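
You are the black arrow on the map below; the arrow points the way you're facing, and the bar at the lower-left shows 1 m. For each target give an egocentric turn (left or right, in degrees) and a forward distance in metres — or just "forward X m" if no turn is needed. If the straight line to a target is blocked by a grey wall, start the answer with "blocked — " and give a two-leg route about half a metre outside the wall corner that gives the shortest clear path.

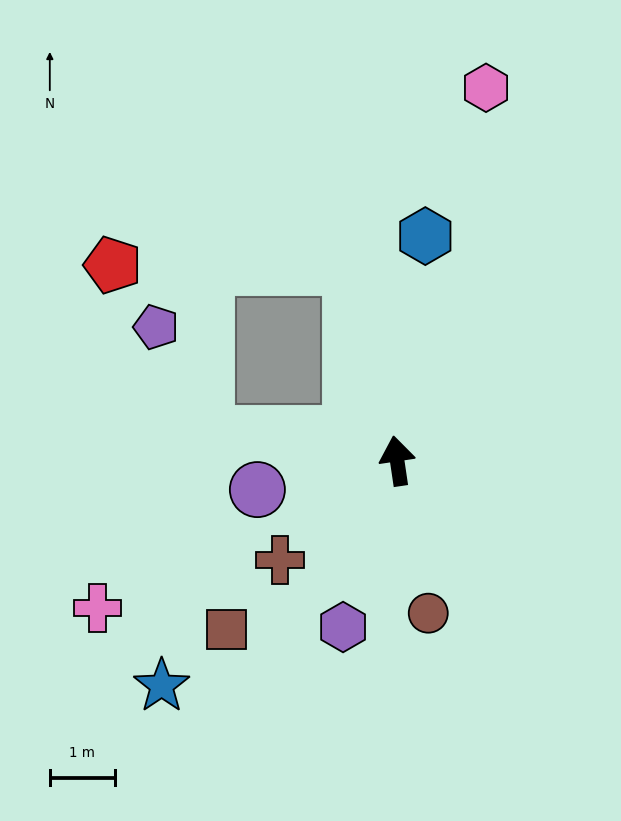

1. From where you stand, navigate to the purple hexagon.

turn left 154°, forward 2.7 m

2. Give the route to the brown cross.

turn left 122°, forward 2.4 m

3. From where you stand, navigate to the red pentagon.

blocked — turn left 5°, forward 3.1 m, then turn left 76°, forward 3.7 m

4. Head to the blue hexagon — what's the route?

turn right 16°, forward 3.5 m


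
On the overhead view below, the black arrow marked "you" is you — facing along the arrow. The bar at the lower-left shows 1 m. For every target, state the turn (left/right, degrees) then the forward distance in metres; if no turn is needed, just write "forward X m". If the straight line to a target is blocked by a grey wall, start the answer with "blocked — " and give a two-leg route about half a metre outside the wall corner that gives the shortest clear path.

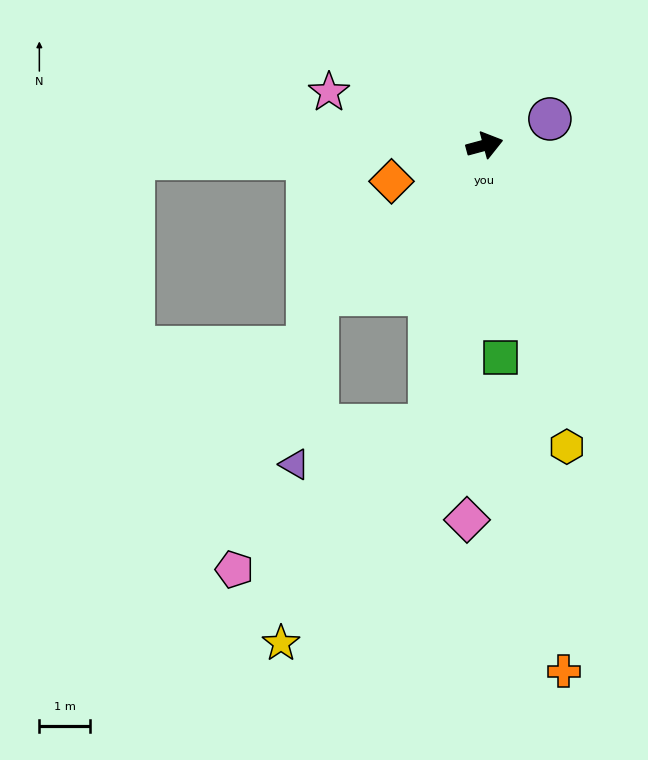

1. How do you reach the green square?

turn right 101°, forward 4.2 m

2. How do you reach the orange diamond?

turn right 174°, forward 2.0 m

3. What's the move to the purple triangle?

blocked — turn right 153°, forward 4.4 m, then turn left 40°, forward 3.4 m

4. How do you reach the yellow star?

blocked — turn right 116°, forward 5.7 m, then turn right 23°, forward 5.2 m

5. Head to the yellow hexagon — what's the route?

turn right 90°, forward 6.2 m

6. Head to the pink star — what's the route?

turn left 146°, forward 3.3 m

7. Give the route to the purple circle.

turn left 7°, forward 1.4 m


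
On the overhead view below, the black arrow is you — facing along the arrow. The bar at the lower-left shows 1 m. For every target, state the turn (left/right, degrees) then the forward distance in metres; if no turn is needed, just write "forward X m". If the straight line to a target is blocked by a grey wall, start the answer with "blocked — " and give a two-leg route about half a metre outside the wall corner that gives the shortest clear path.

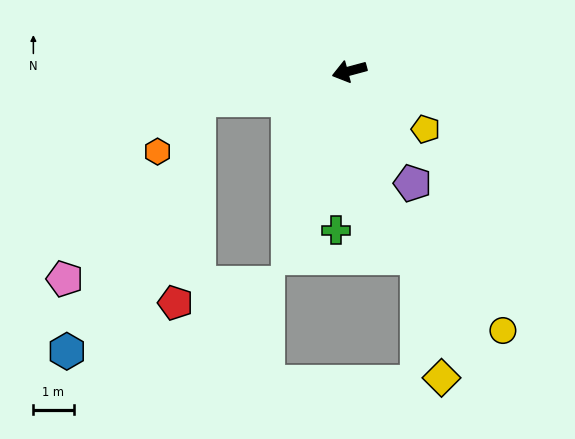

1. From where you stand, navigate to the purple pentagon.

turn left 104°, forward 3.2 m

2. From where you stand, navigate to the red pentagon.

blocked — turn right 4°, forward 3.8 m, then turn left 72°, forward 5.1 m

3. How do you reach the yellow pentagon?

turn left 128°, forward 2.4 m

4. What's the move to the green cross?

turn left 70°, forward 4.0 m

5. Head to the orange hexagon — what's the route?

blocked — turn right 4°, forward 3.8 m, then turn left 40°, forward 1.6 m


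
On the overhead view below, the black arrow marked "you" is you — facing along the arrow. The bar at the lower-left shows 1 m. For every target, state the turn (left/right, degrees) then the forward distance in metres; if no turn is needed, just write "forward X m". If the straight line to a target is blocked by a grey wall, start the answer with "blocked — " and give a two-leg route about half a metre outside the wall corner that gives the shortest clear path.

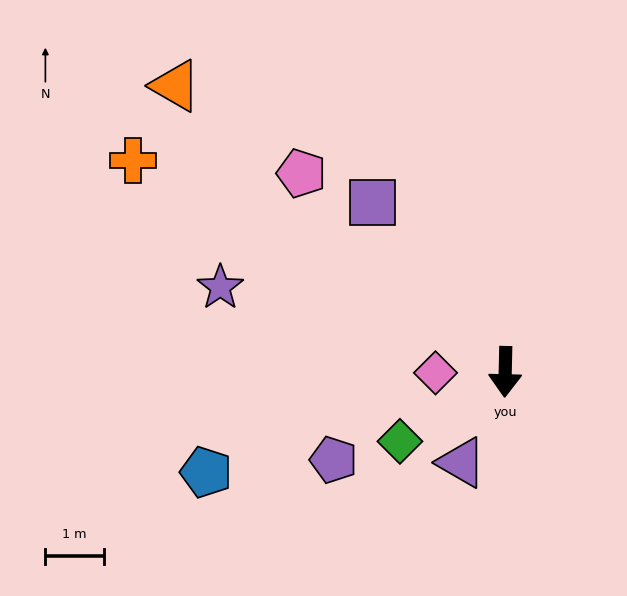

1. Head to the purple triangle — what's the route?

turn right 24°, forward 1.7 m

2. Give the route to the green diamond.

turn right 55°, forward 2.2 m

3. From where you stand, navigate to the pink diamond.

turn right 88°, forward 1.2 m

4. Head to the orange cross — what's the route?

turn right 118°, forward 7.3 m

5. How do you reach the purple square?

turn right 141°, forward 3.7 m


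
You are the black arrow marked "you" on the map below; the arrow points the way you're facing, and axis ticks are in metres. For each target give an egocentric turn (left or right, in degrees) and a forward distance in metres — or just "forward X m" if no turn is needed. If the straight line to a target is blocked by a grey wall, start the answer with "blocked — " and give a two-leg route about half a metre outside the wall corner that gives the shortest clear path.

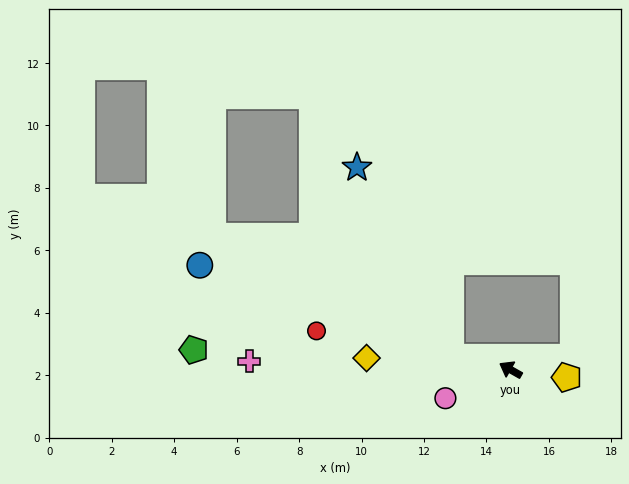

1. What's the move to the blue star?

blocked — turn left 18°, forward 2.0 m, then turn right 52°, forward 6.8 m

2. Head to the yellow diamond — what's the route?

turn left 25°, forward 4.6 m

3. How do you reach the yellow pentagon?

turn right 158°, forward 1.8 m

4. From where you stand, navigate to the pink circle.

turn left 53°, forward 2.3 m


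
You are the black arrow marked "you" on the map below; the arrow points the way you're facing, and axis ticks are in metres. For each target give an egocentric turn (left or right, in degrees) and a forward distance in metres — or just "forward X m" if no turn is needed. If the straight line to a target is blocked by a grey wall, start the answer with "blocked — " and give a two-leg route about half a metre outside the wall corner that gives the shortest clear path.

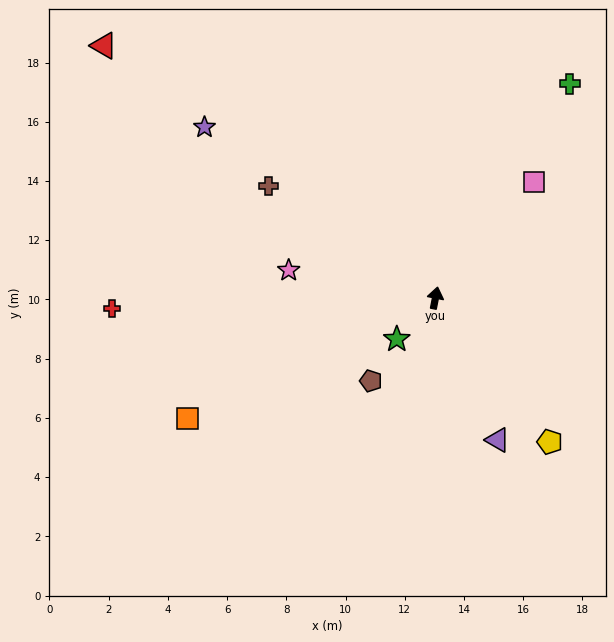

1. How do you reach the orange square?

turn left 127°, forward 9.3 m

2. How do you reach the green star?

turn left 148°, forward 1.9 m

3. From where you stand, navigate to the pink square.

turn right 29°, forward 5.1 m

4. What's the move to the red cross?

turn left 103°, forward 10.9 m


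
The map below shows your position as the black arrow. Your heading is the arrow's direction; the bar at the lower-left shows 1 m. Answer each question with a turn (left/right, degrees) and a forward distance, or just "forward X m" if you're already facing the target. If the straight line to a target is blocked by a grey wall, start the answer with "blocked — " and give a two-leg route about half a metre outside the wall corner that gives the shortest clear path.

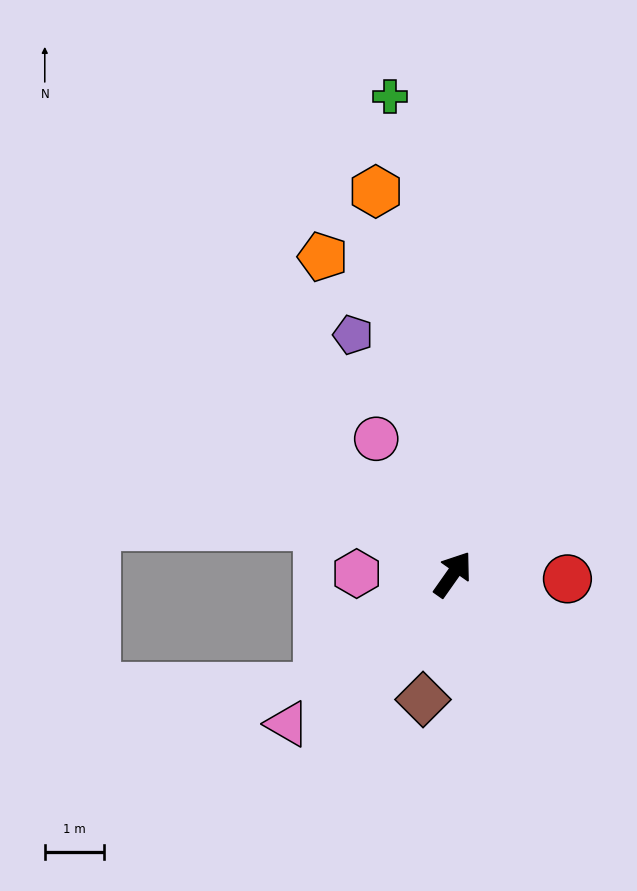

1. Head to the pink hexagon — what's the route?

turn left 125°, forward 1.6 m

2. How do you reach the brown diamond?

turn right 158°, forward 2.2 m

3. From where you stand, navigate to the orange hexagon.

turn left 47°, forward 6.6 m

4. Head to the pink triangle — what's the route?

turn left 167°, forward 3.8 m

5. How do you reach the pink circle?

turn left 65°, forward 2.6 m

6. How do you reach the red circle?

turn right 57°, forward 1.9 m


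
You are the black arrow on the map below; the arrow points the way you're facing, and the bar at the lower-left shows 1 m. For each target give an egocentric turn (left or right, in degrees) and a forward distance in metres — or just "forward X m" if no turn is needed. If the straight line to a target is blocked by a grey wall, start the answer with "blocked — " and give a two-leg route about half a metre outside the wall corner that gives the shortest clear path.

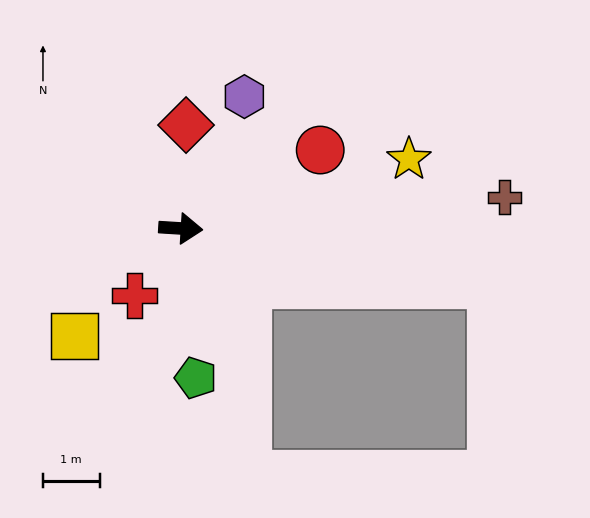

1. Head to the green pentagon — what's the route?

turn right 81°, forward 2.7 m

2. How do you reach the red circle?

turn left 33°, forward 2.8 m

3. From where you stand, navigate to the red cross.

turn right 121°, forward 1.4 m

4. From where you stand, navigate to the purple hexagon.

turn left 68°, forward 2.6 m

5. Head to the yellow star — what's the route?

turn left 20°, forward 4.2 m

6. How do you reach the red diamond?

turn left 91°, forward 1.8 m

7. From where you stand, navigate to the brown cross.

turn left 9°, forward 5.7 m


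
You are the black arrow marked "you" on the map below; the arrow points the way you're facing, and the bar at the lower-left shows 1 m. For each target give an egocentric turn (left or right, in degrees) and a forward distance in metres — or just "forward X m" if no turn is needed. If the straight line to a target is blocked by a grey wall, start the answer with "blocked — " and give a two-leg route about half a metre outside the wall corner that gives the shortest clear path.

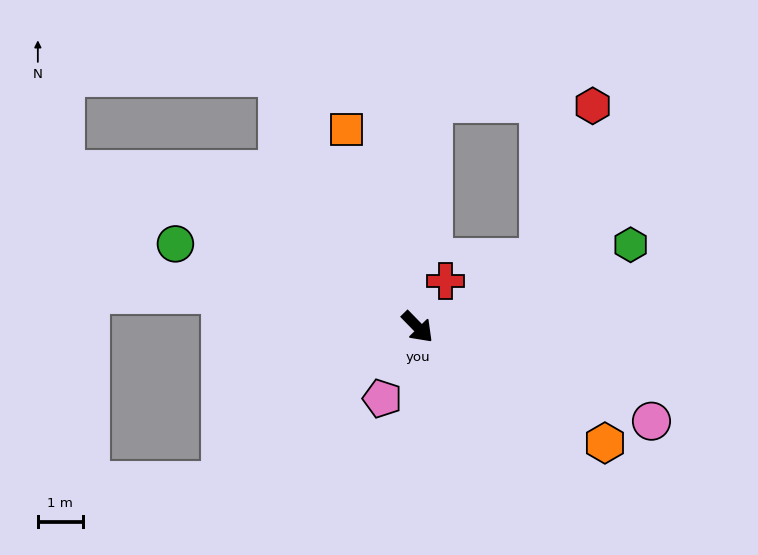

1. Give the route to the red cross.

turn left 105°, forward 1.2 m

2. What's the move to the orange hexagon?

turn left 14°, forward 4.9 m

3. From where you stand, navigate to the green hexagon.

turn left 67°, forward 5.1 m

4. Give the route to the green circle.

turn right 153°, forward 5.7 m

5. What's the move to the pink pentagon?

turn right 71°, forward 1.8 m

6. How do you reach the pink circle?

turn left 24°, forward 5.6 m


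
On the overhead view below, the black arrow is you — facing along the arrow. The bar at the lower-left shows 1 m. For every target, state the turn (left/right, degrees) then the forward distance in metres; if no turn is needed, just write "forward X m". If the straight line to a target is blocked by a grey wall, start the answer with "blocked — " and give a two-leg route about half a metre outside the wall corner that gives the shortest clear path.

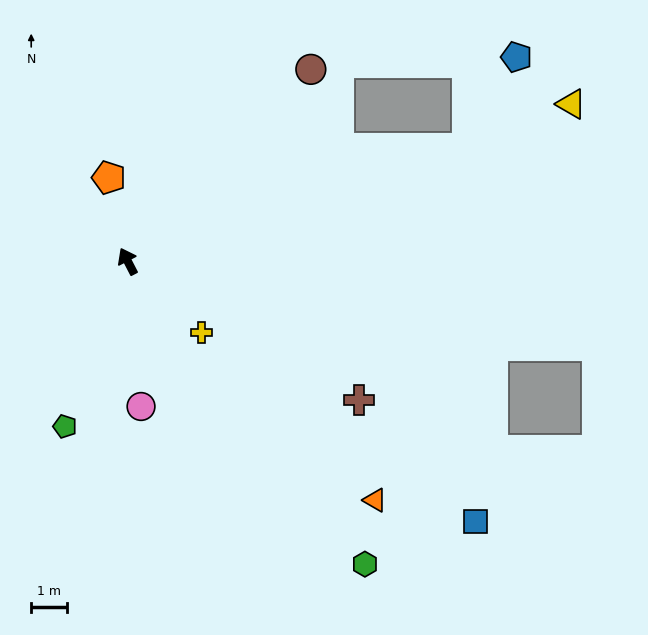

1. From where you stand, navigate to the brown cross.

turn right 148°, forward 7.6 m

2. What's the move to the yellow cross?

turn right 161°, forward 2.9 m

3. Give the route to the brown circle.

turn right 71°, forward 7.5 m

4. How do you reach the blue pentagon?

blocked — turn right 99°, forward 10.1 m, then turn left 43°, forward 2.9 m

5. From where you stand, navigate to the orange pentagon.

turn right 15°, forward 2.4 m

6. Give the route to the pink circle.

turn left 158°, forward 4.1 m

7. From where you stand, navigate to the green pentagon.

turn left 132°, forward 5.0 m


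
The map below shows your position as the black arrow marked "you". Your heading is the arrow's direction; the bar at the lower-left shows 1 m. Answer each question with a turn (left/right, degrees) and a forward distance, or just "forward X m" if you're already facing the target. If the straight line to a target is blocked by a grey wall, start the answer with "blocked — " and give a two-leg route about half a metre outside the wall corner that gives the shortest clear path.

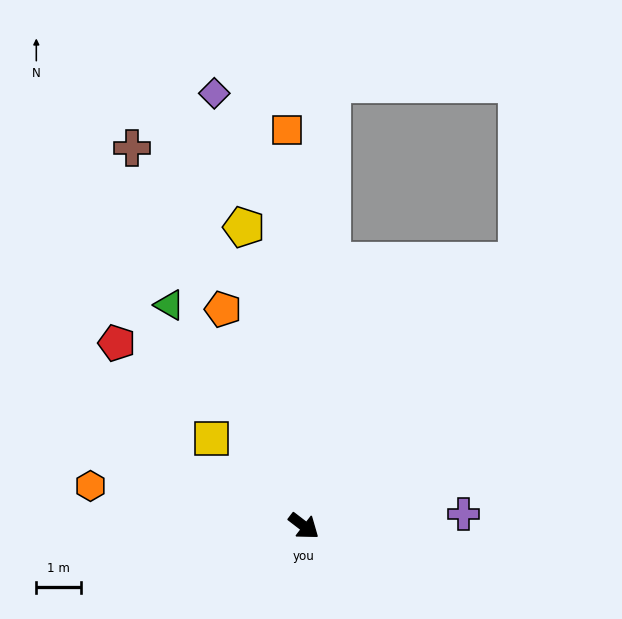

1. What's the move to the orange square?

turn left 130°, forward 8.9 m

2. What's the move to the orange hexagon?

turn right 153°, forward 4.9 m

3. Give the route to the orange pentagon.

turn left 148°, forward 5.2 m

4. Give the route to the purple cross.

turn left 42°, forward 3.6 m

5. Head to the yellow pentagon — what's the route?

turn left 139°, forward 6.8 m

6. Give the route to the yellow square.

turn left 174°, forward 2.8 m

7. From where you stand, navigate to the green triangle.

turn left 159°, forward 5.8 m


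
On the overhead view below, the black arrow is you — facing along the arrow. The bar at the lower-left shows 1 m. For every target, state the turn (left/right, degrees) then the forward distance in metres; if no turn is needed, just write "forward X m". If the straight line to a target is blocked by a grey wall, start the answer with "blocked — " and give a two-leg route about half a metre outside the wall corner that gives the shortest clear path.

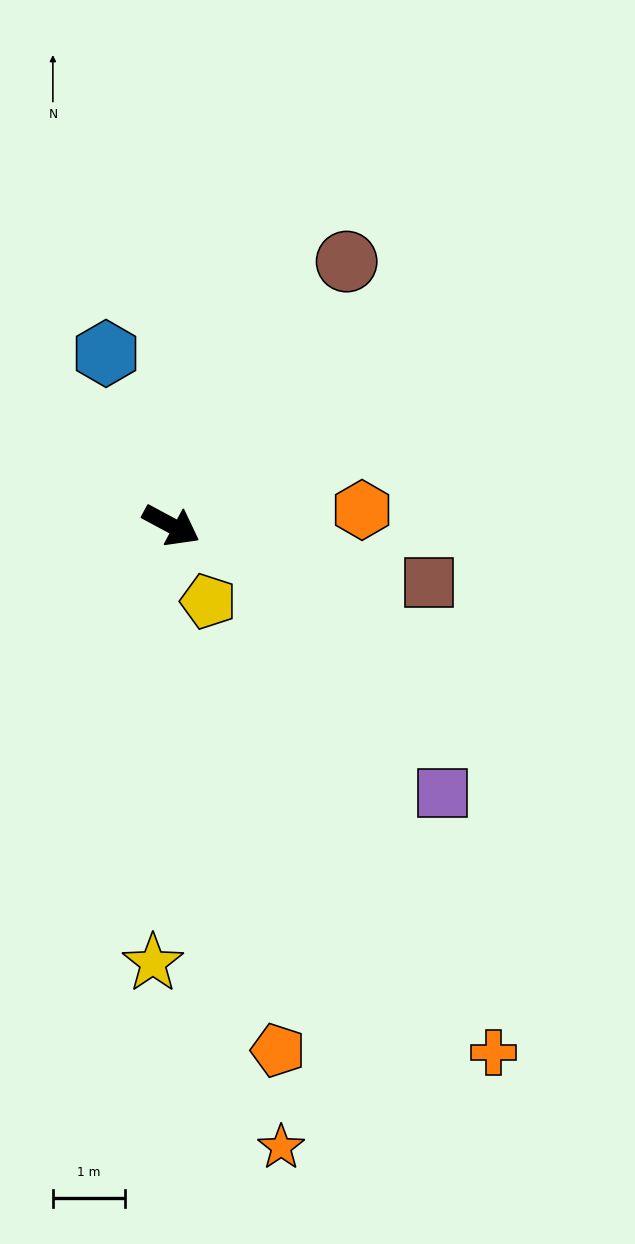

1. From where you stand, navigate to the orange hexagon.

turn left 33°, forward 2.7 m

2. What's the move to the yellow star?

turn right 64°, forward 6.1 m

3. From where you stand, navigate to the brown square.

turn left 16°, forward 3.7 m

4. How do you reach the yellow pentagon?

turn right 36°, forward 1.2 m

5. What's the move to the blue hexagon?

turn left 139°, forward 2.6 m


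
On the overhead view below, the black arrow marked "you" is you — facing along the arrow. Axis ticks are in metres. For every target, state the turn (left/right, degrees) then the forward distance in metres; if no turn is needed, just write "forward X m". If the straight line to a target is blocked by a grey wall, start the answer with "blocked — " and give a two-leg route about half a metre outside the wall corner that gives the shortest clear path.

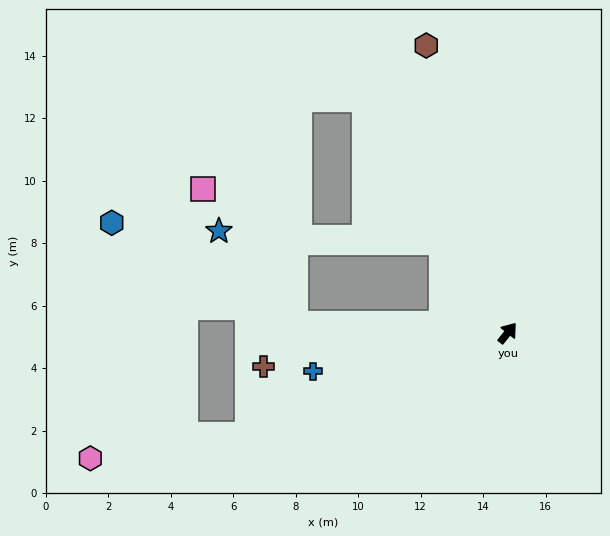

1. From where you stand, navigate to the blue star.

blocked — turn left 126°, forward 6.8 m, then turn right 48°, forward 3.9 m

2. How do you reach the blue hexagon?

blocked — turn left 126°, forward 6.8 m, then turn right 26°, forward 6.7 m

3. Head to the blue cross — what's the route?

turn left 140°, forward 6.4 m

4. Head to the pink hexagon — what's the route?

blocked — turn left 150°, forward 8.9 m, then turn right 13°, forward 5.1 m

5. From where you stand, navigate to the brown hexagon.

turn left 55°, forward 9.6 m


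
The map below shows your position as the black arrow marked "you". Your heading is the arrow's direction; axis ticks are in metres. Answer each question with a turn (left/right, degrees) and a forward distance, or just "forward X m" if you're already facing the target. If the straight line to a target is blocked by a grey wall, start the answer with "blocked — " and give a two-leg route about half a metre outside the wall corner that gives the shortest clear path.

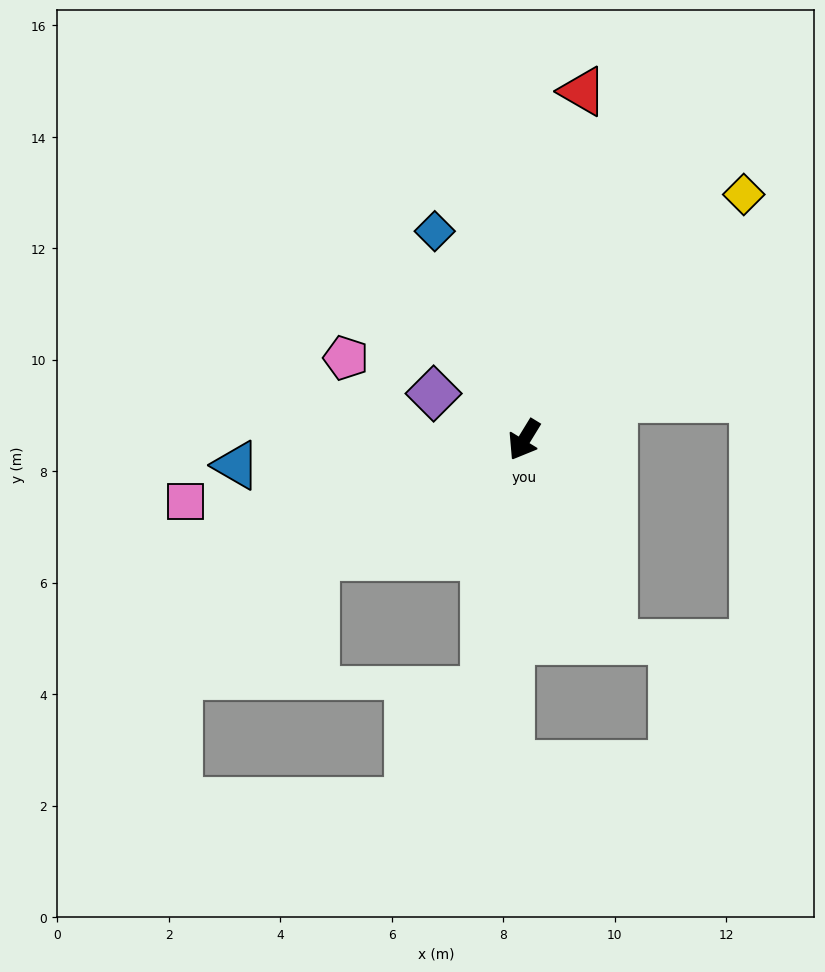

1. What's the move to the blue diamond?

turn right 125°, forward 4.1 m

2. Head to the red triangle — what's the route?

turn right 158°, forward 6.3 m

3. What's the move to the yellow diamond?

turn left 170°, forward 5.9 m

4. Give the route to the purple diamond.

turn right 86°, forward 1.8 m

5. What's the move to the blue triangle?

turn right 53°, forward 5.2 m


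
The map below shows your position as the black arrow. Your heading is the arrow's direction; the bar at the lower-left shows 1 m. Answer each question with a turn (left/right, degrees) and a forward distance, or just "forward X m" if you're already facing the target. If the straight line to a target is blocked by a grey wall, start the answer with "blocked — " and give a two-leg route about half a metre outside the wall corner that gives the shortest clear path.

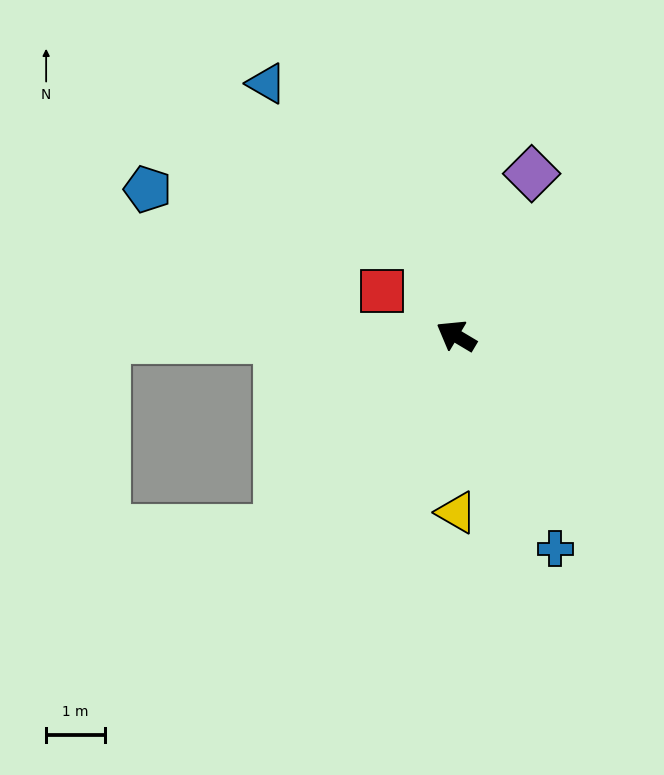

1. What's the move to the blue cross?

turn left 146°, forward 4.0 m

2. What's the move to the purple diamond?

turn right 84°, forward 3.0 m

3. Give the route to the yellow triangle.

turn left 121°, forward 3.0 m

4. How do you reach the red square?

forward 1.5 m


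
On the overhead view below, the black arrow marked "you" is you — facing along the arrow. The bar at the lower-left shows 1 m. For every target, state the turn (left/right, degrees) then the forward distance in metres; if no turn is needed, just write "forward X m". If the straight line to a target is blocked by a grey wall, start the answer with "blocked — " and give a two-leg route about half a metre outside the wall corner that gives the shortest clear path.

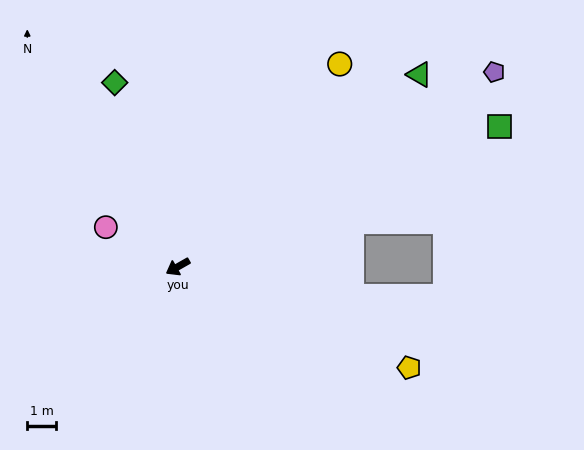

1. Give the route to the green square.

turn left 174°, forward 12.1 m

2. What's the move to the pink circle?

turn right 58°, forward 2.8 m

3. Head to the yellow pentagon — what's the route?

turn left 127°, forward 8.7 m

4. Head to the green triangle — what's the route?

turn right 171°, forward 10.6 m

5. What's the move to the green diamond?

turn right 101°, forward 6.7 m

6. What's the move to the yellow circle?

turn right 158°, forward 8.9 m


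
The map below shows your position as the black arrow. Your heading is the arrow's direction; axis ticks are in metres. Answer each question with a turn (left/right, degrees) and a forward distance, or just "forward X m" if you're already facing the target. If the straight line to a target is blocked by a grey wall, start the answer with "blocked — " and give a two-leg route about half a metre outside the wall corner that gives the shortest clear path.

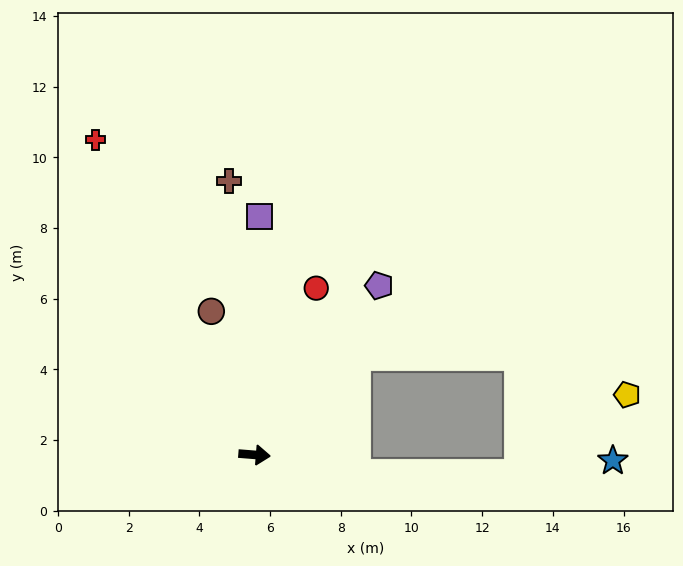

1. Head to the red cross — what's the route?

turn left 121°, forward 10.0 m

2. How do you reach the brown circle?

turn left 111°, forward 4.2 m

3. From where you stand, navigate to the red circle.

turn left 74°, forward 5.0 m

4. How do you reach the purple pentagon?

turn left 58°, forward 5.9 m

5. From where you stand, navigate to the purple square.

turn left 93°, forward 6.7 m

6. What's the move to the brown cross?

turn left 100°, forward 7.8 m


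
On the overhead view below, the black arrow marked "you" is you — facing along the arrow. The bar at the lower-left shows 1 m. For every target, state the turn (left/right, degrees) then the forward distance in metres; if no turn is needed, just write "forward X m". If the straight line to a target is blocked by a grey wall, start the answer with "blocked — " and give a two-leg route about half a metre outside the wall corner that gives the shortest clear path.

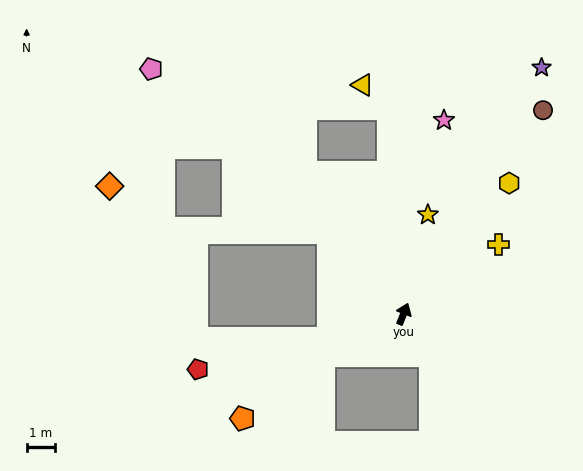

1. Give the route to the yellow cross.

turn right 32°, forward 4.1 m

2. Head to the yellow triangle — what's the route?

blocked — turn left 26°, forward 7.3 m, then turn left 44°, forward 1.2 m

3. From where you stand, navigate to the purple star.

turn right 8°, forward 10.0 m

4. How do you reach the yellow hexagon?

turn right 17°, forward 5.9 m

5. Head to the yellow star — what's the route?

turn left 8°, forward 3.6 m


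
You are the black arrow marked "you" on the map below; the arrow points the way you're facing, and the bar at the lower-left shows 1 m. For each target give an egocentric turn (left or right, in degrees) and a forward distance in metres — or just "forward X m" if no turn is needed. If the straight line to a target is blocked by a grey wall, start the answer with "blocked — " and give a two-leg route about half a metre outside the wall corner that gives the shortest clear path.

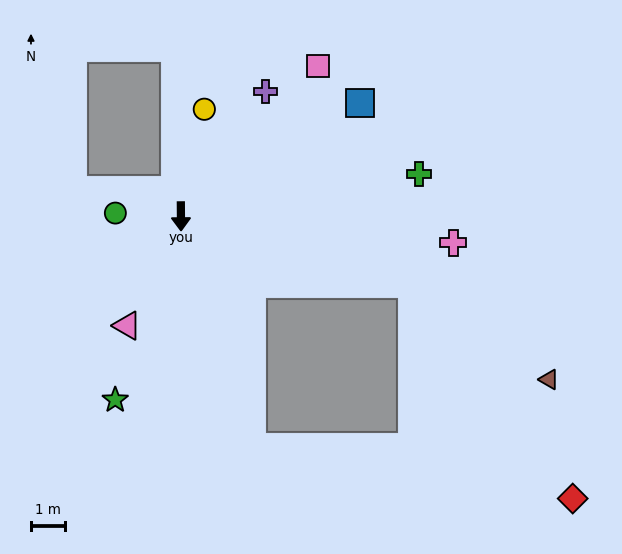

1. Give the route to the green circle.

turn right 93°, forward 2.0 m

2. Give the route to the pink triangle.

turn right 27°, forward 3.6 m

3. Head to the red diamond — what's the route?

blocked — turn left 73°, forward 7.2 m, then turn right 37°, forward 8.0 m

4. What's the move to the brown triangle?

blocked — turn left 73°, forward 7.2 m, then turn right 18°, forward 5.0 m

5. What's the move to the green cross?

turn left 100°, forward 7.2 m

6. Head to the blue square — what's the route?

turn left 122°, forward 6.3 m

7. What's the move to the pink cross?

turn left 84°, forward 8.1 m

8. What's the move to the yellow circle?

turn left 167°, forward 3.3 m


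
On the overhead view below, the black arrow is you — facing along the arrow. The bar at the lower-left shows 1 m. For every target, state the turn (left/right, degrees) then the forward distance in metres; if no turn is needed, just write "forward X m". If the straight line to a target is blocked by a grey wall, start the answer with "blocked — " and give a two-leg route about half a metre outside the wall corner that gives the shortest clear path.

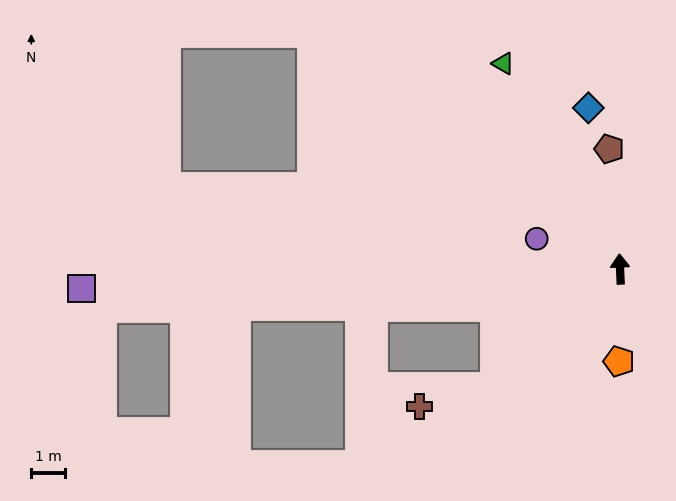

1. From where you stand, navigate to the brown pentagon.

turn left 3°, forward 3.6 m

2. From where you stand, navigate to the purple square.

turn left 90°, forward 16.0 m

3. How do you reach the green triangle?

turn left 27°, forward 7.0 m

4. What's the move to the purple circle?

turn left 68°, forward 2.6 m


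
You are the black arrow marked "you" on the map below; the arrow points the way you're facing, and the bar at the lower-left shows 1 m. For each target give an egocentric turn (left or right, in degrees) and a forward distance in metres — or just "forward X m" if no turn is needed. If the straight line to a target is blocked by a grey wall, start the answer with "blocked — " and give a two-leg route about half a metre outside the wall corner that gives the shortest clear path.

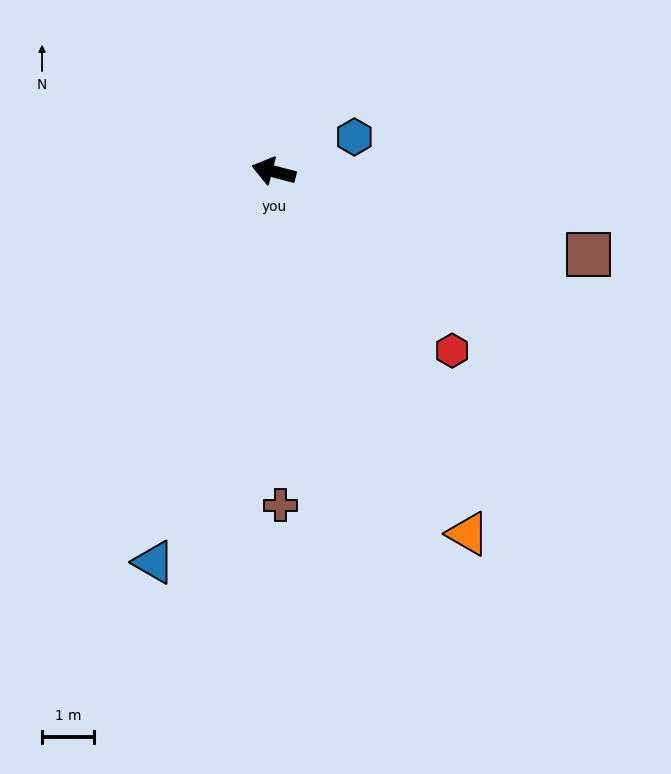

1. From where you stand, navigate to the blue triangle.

turn left 87°, forward 7.9 m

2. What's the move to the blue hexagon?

turn right 142°, forward 1.7 m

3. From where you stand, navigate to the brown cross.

turn left 106°, forward 6.4 m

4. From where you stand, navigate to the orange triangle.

turn left 133°, forward 7.9 m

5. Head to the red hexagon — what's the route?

turn left 149°, forward 4.9 m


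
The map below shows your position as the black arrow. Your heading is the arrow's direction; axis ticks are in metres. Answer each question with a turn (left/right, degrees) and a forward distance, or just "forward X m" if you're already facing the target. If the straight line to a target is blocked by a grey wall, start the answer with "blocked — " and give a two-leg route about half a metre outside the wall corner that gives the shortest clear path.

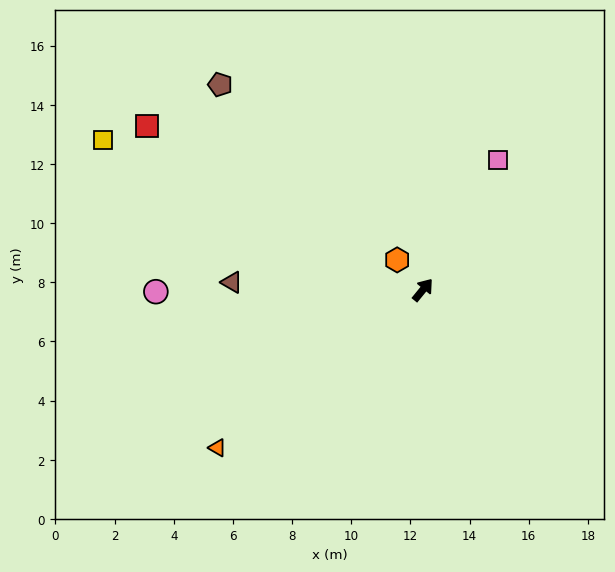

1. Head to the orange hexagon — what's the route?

turn left 80°, forward 1.3 m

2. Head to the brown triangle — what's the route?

turn left 127°, forward 6.5 m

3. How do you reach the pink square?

turn left 9°, forward 5.1 m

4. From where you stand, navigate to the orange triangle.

turn left 167°, forward 8.8 m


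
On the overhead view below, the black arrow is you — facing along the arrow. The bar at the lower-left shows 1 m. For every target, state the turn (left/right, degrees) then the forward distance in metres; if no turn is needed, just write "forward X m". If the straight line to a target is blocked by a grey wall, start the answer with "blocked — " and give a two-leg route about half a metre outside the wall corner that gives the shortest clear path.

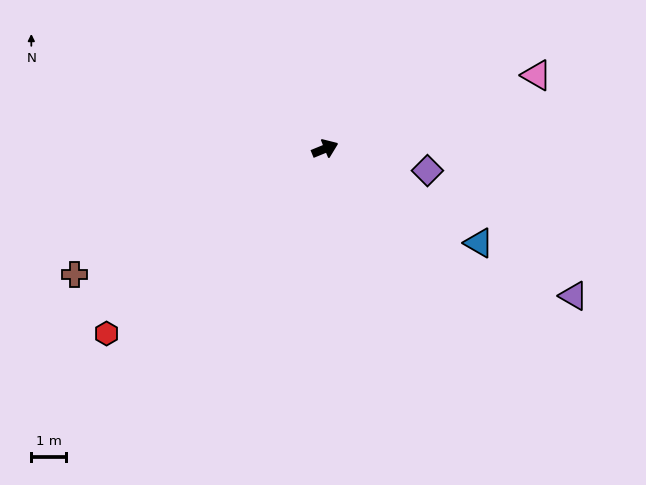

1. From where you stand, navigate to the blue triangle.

turn right 54°, forward 5.3 m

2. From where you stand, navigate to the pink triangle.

turn right 3°, forward 6.5 m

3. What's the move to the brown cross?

turn right 176°, forward 8.2 m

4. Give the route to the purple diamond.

turn right 34°, forward 3.1 m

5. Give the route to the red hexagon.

turn right 162°, forward 8.3 m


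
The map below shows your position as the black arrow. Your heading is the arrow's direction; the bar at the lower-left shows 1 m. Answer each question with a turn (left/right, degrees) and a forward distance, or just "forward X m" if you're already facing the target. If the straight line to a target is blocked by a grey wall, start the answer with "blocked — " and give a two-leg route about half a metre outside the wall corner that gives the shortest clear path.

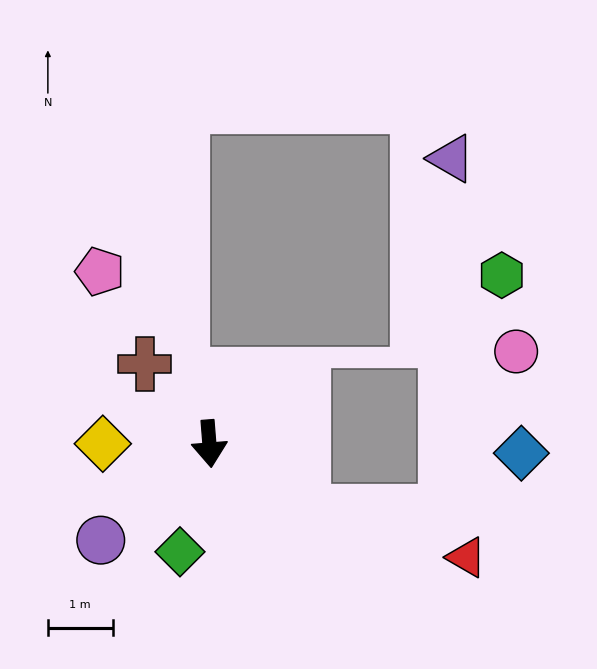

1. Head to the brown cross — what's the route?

turn right 146°, forward 1.6 m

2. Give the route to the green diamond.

turn right 20°, forward 1.7 m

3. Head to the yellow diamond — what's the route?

turn right 95°, forward 1.6 m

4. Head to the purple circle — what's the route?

turn right 53°, forward 2.2 m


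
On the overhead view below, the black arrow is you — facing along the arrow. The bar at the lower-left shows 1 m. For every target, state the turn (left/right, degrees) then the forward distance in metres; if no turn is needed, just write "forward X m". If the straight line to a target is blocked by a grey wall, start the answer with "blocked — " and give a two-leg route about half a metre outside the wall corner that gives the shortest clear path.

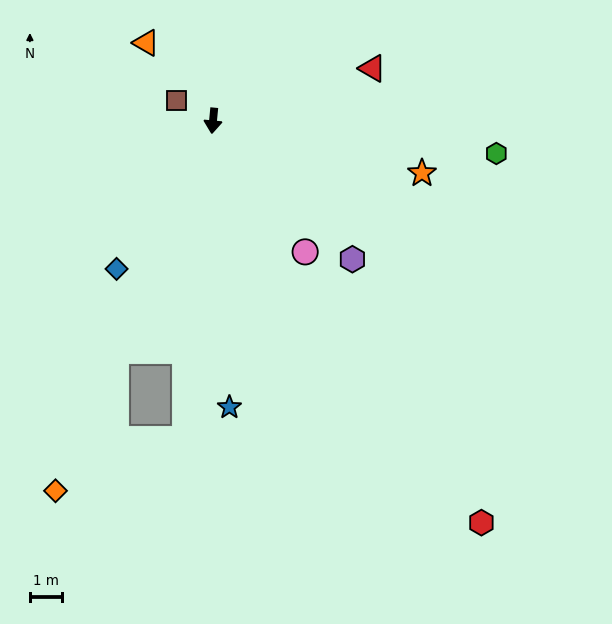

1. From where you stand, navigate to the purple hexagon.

turn left 51°, forward 6.2 m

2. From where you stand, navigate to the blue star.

turn left 9°, forward 9.0 m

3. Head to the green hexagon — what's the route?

turn left 89°, forward 9.0 m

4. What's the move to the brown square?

turn right 114°, forward 1.3 m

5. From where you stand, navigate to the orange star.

turn left 81°, forward 6.8 m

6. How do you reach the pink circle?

turn left 41°, forward 5.0 m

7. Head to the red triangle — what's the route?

turn left 114°, forward 5.3 m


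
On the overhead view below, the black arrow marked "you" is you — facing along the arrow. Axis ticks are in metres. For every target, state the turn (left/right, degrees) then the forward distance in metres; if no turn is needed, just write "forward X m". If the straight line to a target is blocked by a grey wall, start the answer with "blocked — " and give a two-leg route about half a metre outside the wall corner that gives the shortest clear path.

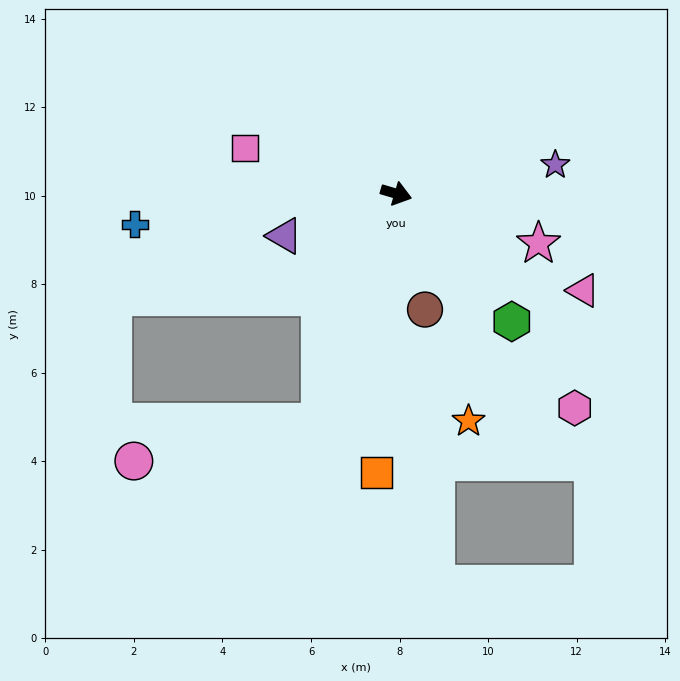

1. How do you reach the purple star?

turn left 27°, forward 3.7 m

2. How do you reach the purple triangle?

turn right 143°, forward 2.7 m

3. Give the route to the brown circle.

turn right 60°, forward 2.7 m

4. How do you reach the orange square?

turn right 78°, forward 6.3 m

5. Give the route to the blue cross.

turn right 157°, forward 5.9 m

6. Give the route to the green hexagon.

turn right 31°, forward 3.9 m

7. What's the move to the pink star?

turn right 3°, forward 3.4 m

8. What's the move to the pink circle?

blocked — turn right 92°, forward 5.4 m, then turn right 60°, forward 4.3 m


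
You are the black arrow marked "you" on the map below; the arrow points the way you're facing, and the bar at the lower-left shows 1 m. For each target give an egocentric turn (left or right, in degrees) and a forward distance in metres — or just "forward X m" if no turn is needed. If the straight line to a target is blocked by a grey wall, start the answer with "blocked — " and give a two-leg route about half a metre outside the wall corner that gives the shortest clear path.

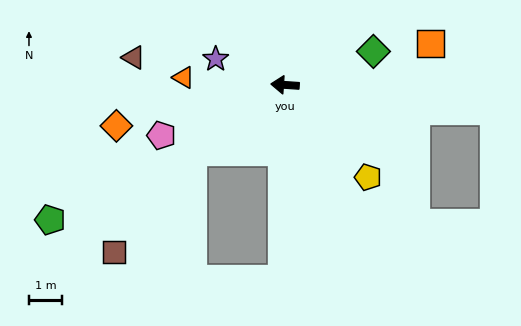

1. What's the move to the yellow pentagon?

turn left 136°, forward 3.7 m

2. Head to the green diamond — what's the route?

turn right 155°, forward 2.8 m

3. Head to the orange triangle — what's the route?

forward 3.1 m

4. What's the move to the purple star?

turn right 17°, forward 2.2 m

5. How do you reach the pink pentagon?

turn left 26°, forward 4.0 m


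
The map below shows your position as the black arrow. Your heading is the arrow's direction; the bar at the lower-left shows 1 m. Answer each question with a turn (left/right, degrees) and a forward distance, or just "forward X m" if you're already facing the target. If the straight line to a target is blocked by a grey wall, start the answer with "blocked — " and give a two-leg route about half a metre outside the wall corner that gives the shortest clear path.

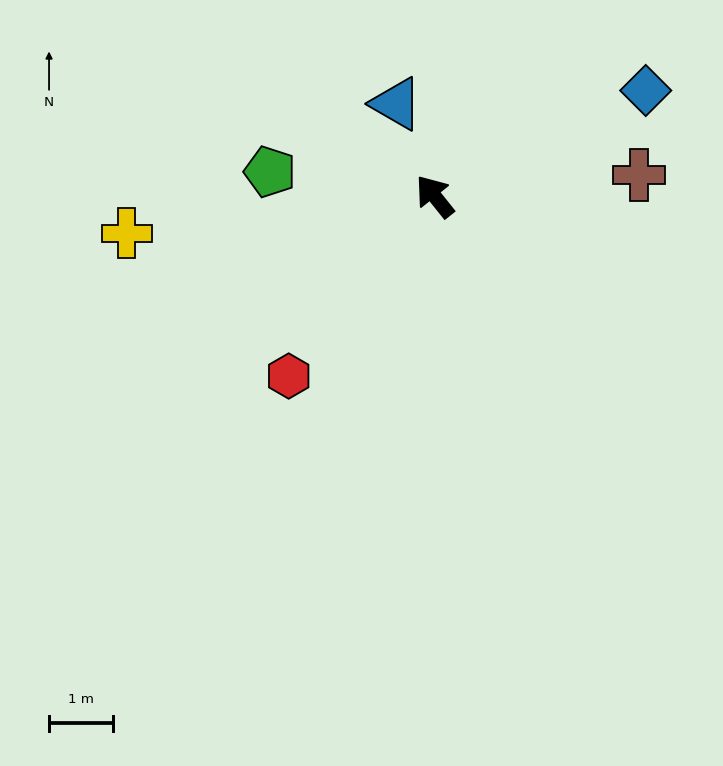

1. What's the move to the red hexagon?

turn left 102°, forward 3.6 m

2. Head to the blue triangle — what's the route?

turn right 16°, forward 1.6 m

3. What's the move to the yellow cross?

turn left 58°, forward 4.9 m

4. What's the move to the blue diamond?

turn right 102°, forward 3.7 m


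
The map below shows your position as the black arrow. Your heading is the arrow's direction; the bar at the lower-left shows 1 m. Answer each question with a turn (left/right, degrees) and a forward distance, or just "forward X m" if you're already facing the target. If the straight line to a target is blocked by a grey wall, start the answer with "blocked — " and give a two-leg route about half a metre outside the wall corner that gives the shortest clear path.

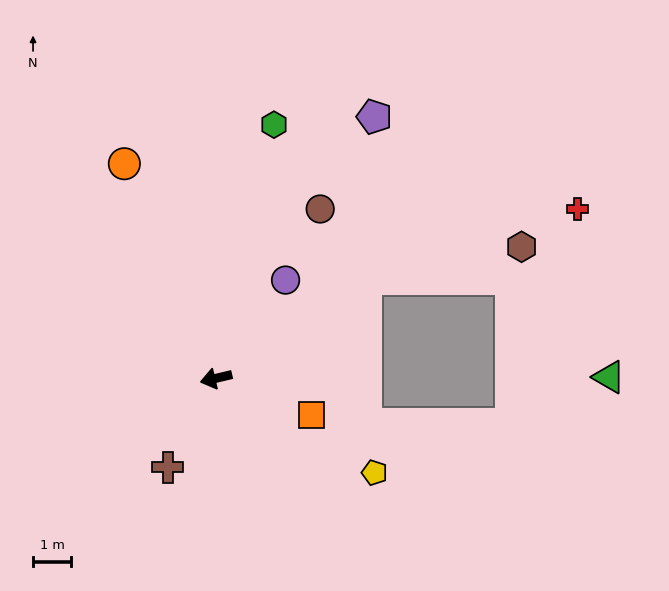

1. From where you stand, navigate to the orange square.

turn left 146°, forward 2.7 m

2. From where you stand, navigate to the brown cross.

turn left 48°, forward 2.7 m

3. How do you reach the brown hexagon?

blocked — turn right 160°, forward 4.7 m, then turn right 22°, forward 4.2 m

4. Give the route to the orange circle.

turn right 80°, forward 6.1 m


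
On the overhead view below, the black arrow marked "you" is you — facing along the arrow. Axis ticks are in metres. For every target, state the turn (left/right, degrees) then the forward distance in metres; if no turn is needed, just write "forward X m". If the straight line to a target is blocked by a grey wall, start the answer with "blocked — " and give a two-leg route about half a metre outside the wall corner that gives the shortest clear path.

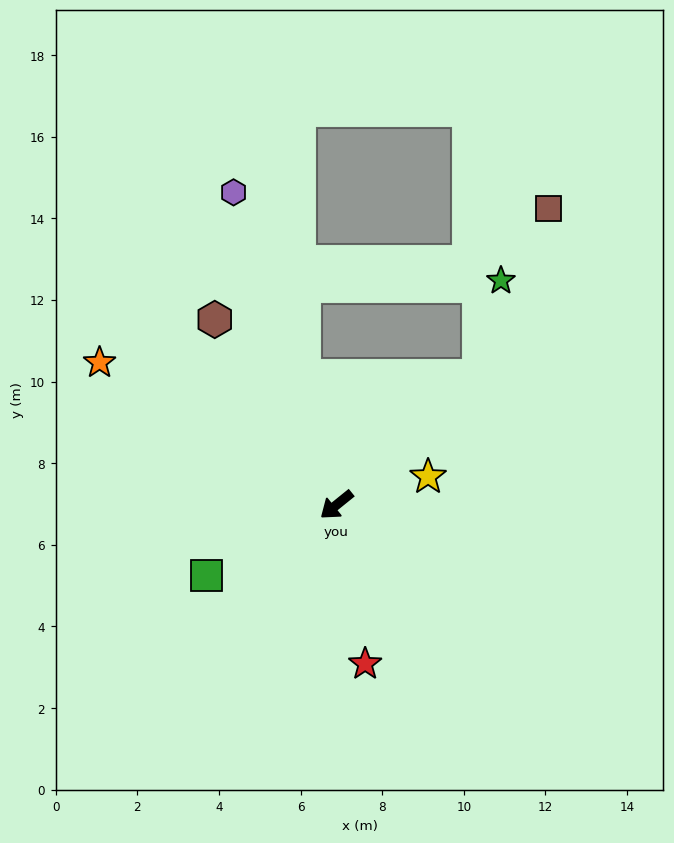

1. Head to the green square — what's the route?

turn right 11°, forward 3.6 m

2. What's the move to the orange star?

turn right 70°, forward 6.8 m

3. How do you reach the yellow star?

turn left 158°, forward 2.3 m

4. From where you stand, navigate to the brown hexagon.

turn right 96°, forward 5.4 m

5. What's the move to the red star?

turn left 61°, forward 4.0 m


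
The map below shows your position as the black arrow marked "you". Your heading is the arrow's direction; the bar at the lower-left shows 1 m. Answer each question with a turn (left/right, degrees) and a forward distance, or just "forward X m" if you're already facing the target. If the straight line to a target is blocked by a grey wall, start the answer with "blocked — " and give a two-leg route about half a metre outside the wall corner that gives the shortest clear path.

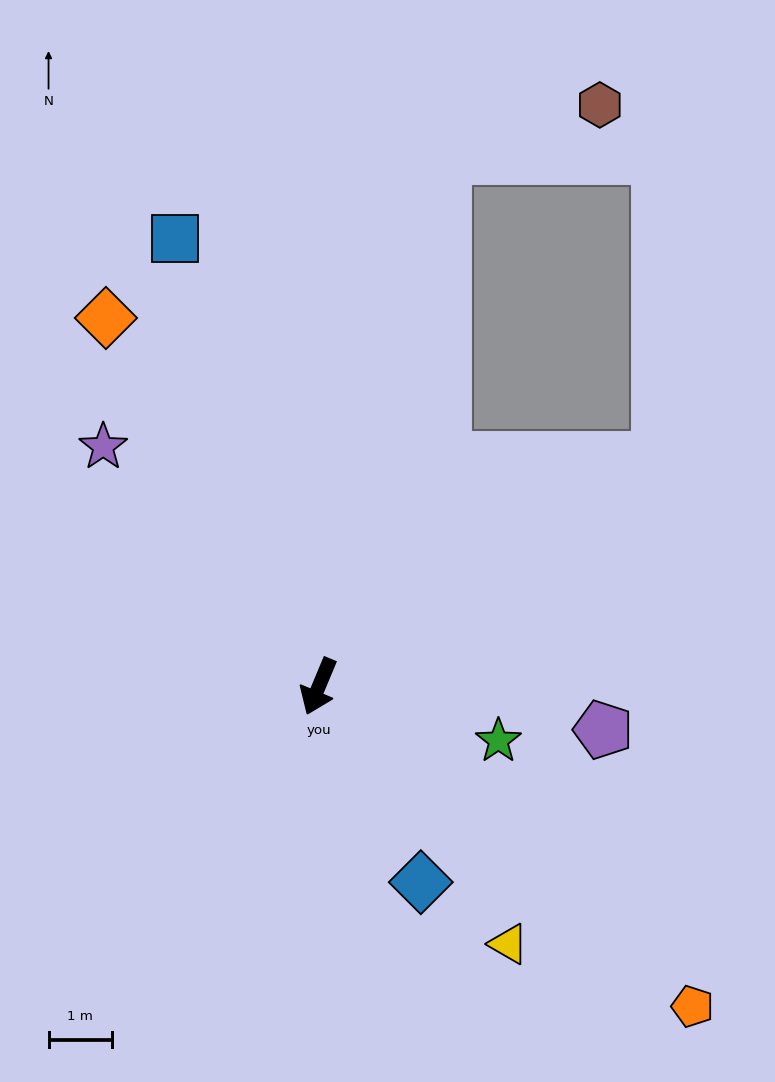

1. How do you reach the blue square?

turn right 140°, forward 7.5 m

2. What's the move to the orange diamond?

turn right 127°, forward 6.8 m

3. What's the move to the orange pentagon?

turn left 72°, forward 7.8 m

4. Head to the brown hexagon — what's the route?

blocked — turn right 171°, forward 8.6 m, then turn right 57°, forward 2.6 m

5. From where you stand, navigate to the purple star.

turn right 115°, forward 5.1 m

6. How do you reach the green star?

turn left 96°, forward 3.0 m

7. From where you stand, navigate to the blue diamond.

turn left 50°, forward 3.5 m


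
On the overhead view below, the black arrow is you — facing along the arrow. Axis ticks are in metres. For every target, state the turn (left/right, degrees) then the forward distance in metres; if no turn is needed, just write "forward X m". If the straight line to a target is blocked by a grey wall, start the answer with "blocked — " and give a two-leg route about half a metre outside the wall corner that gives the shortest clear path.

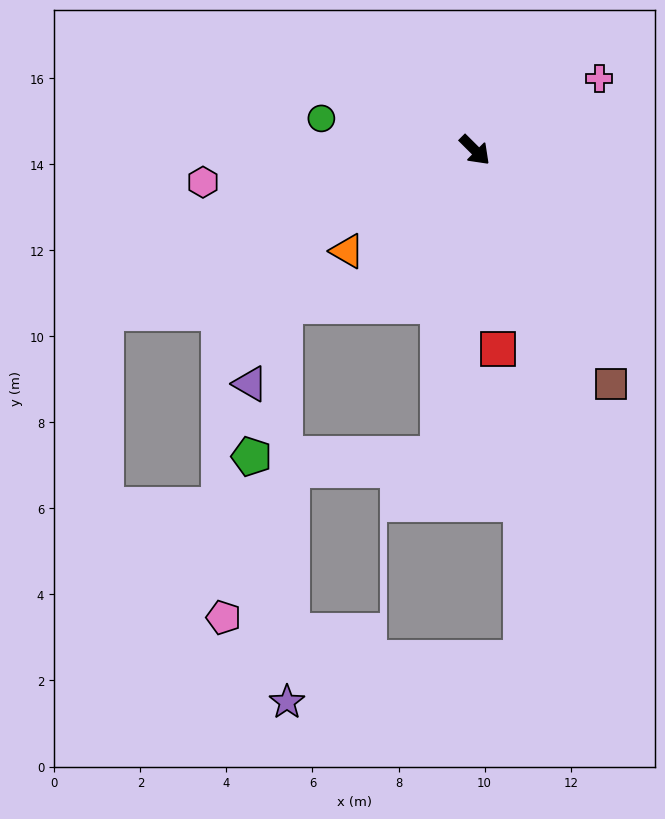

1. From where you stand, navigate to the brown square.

turn right 15°, forward 6.3 m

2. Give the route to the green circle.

turn right 147°, forward 3.6 m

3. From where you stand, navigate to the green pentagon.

blocked — turn right 52°, forward 7.1 m, then turn right 82°, forward 4.3 m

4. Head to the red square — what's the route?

turn right 38°, forward 4.7 m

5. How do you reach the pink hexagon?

turn right 128°, forward 6.4 m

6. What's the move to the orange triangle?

turn right 97°, forward 3.8 m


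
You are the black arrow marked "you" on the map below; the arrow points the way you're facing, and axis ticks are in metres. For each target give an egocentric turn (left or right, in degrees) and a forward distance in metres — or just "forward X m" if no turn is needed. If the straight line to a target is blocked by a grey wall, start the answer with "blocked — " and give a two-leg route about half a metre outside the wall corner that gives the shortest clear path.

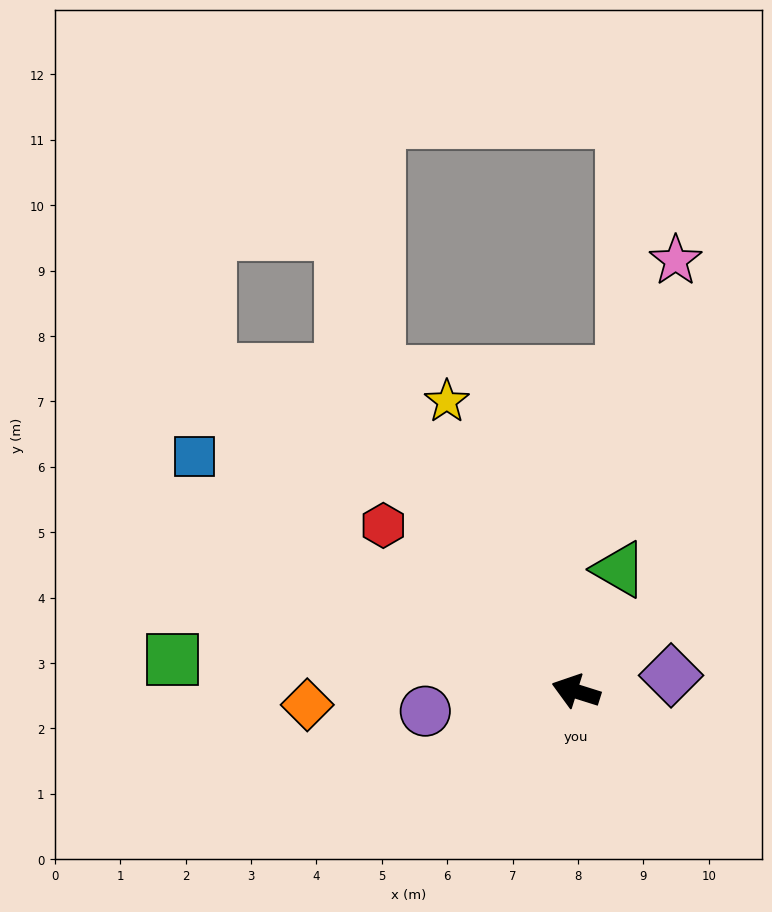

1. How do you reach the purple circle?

turn left 25°, forward 2.3 m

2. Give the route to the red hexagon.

turn right 23°, forward 3.9 m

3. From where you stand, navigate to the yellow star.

turn right 48°, forward 4.9 m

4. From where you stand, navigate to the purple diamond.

turn right 153°, forward 1.5 m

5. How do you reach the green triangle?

turn right 92°, forward 2.0 m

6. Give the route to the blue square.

turn right 14°, forward 6.9 m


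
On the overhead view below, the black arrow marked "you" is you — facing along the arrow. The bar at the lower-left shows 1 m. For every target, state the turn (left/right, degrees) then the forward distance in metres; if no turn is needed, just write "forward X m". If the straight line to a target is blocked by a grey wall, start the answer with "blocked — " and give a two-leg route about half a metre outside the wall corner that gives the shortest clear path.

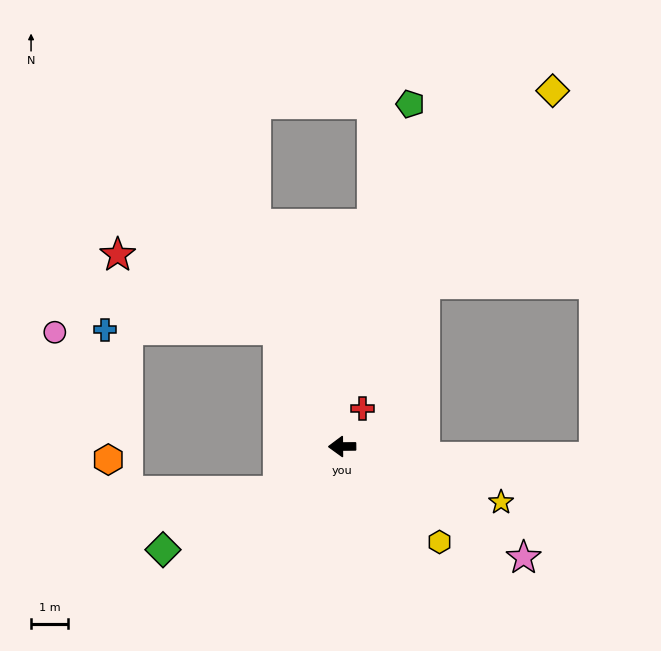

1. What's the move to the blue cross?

blocked — turn right 62°, forward 3.6 m, then turn left 61°, forward 4.7 m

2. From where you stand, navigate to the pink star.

turn left 148°, forward 5.8 m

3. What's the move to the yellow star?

turn left 160°, forward 4.6 m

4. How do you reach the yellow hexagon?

turn left 135°, forward 3.7 m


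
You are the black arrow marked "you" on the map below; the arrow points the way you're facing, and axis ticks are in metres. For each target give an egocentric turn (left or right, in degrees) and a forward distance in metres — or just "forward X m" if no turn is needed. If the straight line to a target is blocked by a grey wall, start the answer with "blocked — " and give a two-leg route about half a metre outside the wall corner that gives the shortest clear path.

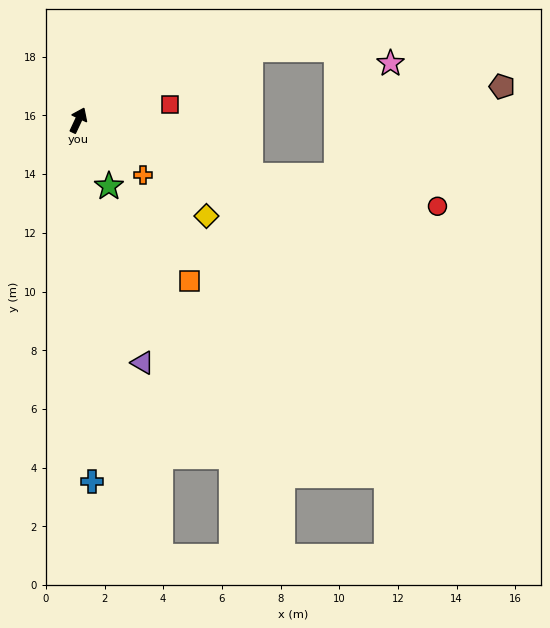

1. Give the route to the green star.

turn right 130°, forward 2.5 m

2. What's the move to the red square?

turn right 55°, forward 3.2 m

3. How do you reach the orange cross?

turn right 105°, forward 2.9 m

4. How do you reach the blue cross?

turn right 153°, forward 12.3 m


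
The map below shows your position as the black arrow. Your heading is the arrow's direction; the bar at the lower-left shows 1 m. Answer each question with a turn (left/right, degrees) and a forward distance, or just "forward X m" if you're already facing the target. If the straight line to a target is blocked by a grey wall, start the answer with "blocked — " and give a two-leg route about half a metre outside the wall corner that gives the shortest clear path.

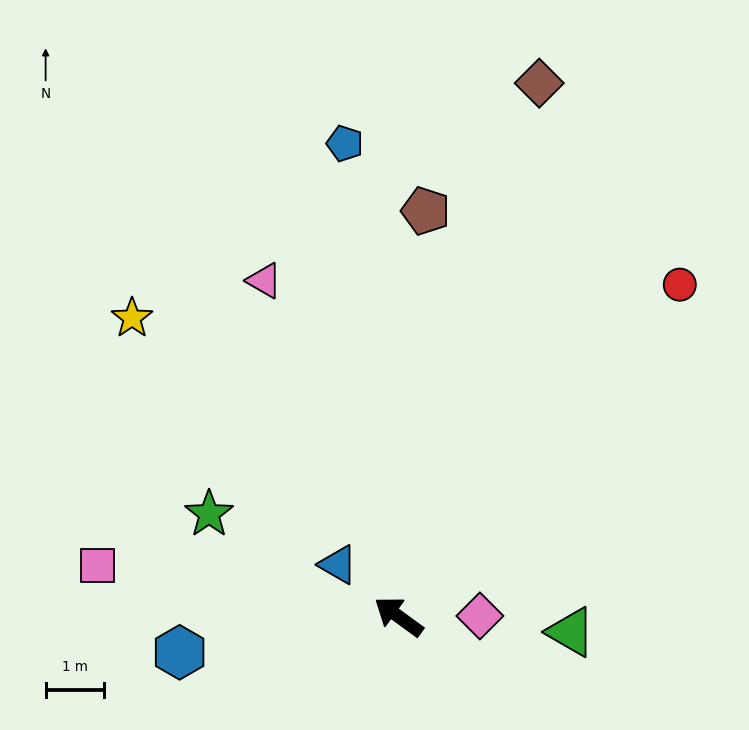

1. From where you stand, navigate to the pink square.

turn left 26°, forward 5.3 m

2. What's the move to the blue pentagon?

turn right 47°, forward 8.2 m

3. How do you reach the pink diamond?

turn right 144°, forward 1.4 m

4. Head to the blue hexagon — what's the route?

turn left 45°, forward 3.8 m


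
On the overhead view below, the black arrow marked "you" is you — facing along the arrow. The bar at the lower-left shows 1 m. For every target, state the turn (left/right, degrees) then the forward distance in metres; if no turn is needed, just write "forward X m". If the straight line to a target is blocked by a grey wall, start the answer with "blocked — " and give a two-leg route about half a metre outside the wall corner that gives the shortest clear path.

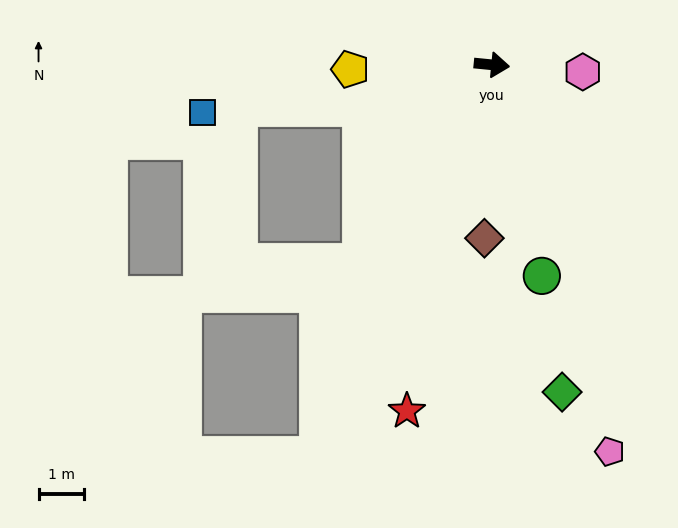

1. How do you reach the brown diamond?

turn right 87°, forward 3.8 m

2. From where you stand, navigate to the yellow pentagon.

turn right 173°, forward 3.1 m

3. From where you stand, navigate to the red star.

turn right 98°, forward 7.8 m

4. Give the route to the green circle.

turn right 71°, forward 4.8 m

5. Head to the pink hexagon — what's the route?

forward 2.0 m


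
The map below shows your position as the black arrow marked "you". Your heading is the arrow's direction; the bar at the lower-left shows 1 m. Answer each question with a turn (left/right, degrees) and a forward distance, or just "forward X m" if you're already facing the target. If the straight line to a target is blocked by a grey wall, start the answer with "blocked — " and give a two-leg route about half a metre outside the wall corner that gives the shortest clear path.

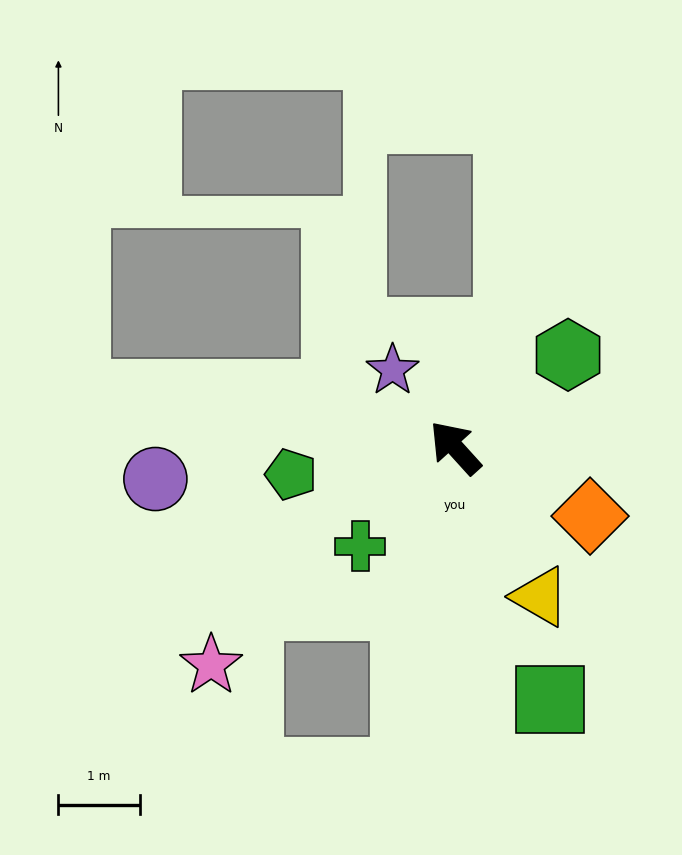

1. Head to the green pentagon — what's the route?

turn left 57°, forward 2.0 m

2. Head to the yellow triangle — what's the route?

turn left 168°, forward 2.1 m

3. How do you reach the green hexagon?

turn right 93°, forward 1.8 m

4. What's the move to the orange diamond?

turn right 159°, forward 1.9 m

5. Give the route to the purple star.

turn right 3°, forward 1.2 m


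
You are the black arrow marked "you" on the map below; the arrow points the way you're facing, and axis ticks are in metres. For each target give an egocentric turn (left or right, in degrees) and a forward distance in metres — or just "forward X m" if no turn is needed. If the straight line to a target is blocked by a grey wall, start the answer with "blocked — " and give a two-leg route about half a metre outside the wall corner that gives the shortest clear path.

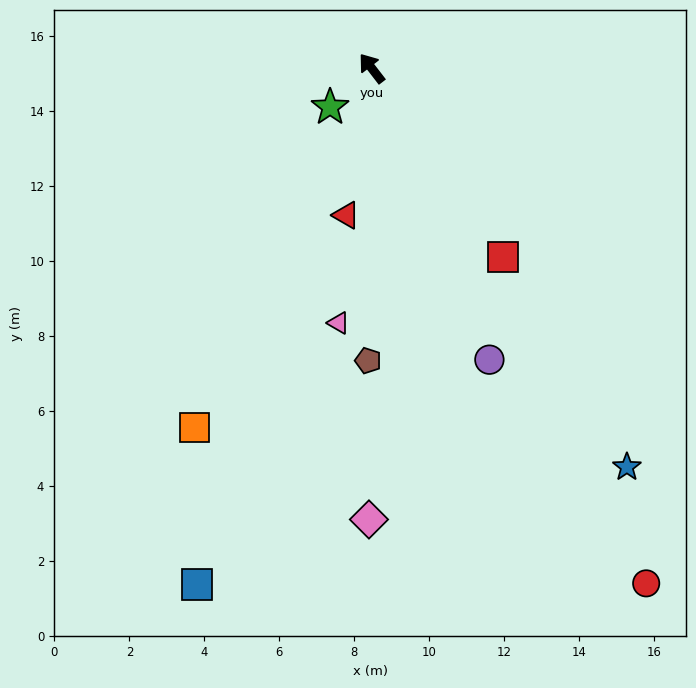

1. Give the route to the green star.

turn left 95°, forward 1.5 m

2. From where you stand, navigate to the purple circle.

turn left 164°, forward 8.4 m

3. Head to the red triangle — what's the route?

turn left 132°, forward 4.0 m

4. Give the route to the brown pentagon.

turn left 142°, forward 7.8 m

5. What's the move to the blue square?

turn left 124°, forward 14.5 m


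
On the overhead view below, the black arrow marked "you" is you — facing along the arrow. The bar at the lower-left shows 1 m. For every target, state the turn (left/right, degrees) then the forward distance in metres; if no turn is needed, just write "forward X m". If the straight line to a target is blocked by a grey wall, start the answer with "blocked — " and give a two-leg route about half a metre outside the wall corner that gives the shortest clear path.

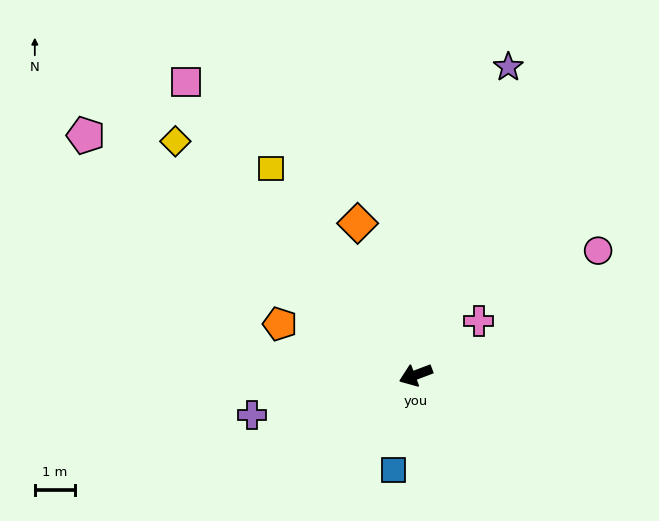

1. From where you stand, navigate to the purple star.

turn right 128°, forward 7.9 m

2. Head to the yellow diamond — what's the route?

turn right 65°, forward 8.3 m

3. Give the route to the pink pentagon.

turn right 57°, forward 10.1 m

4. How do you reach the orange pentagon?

turn right 41°, forward 3.6 m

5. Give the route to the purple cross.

turn right 7°, forward 4.2 m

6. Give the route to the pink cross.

turn right 160°, forward 2.0 m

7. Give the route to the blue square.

turn left 56°, forward 2.4 m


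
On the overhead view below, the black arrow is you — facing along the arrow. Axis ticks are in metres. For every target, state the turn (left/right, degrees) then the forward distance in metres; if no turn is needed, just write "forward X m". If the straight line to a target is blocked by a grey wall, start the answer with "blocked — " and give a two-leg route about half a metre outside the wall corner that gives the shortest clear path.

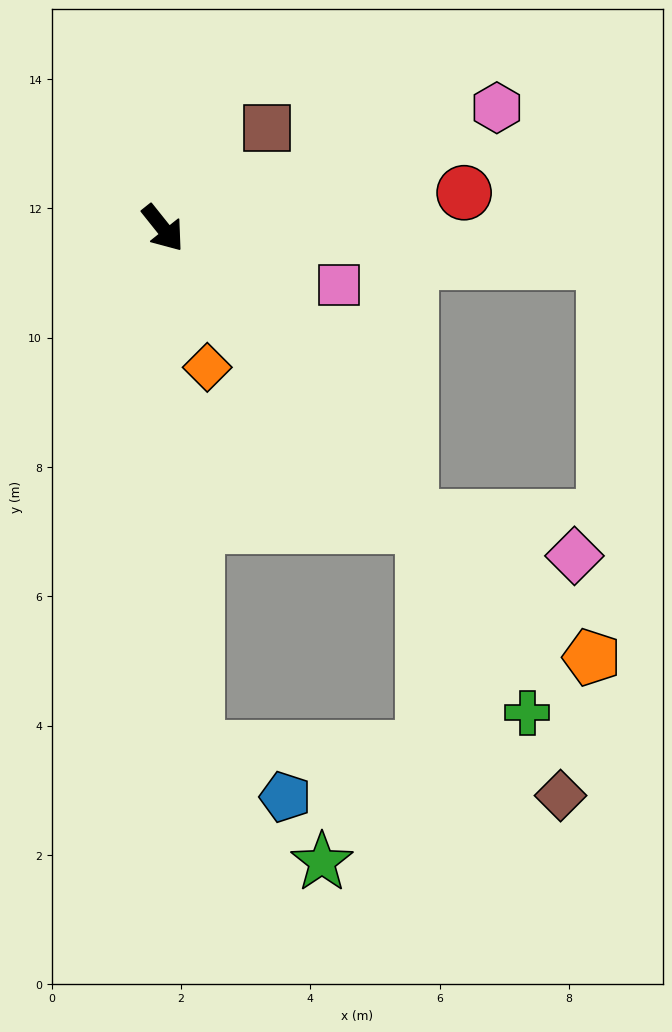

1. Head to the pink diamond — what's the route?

blocked — turn left 2°, forward 5.9 m, then turn left 36°, forward 2.6 m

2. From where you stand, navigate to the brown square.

turn left 96°, forward 2.2 m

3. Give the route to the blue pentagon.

blocked — turn right 35°, forward 8.1 m, then turn left 58°, forward 1.6 m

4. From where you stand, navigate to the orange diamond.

turn right 21°, forward 2.3 m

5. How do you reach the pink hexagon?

turn left 71°, forward 5.5 m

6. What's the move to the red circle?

turn left 58°, forward 4.7 m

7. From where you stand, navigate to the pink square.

turn left 33°, forward 2.9 m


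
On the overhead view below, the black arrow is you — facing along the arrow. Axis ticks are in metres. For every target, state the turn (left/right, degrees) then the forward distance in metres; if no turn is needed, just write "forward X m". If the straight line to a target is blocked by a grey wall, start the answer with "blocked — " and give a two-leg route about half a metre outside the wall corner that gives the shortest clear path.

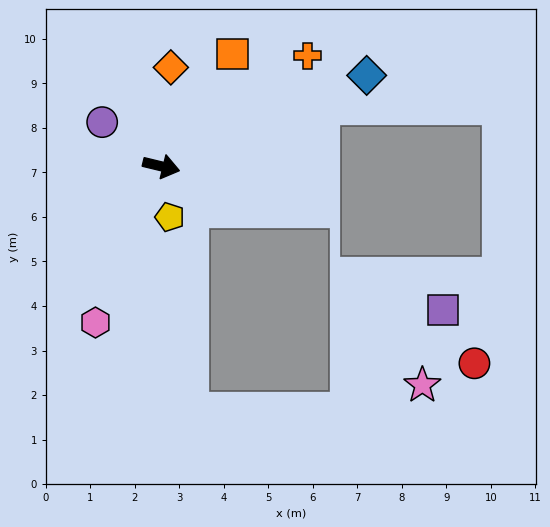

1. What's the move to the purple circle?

turn left 157°, forward 1.7 m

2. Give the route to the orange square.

turn left 71°, forward 3.0 m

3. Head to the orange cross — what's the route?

turn left 51°, forward 4.1 m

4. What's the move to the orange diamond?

turn left 98°, forward 2.2 m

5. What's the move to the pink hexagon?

turn right 99°, forward 3.8 m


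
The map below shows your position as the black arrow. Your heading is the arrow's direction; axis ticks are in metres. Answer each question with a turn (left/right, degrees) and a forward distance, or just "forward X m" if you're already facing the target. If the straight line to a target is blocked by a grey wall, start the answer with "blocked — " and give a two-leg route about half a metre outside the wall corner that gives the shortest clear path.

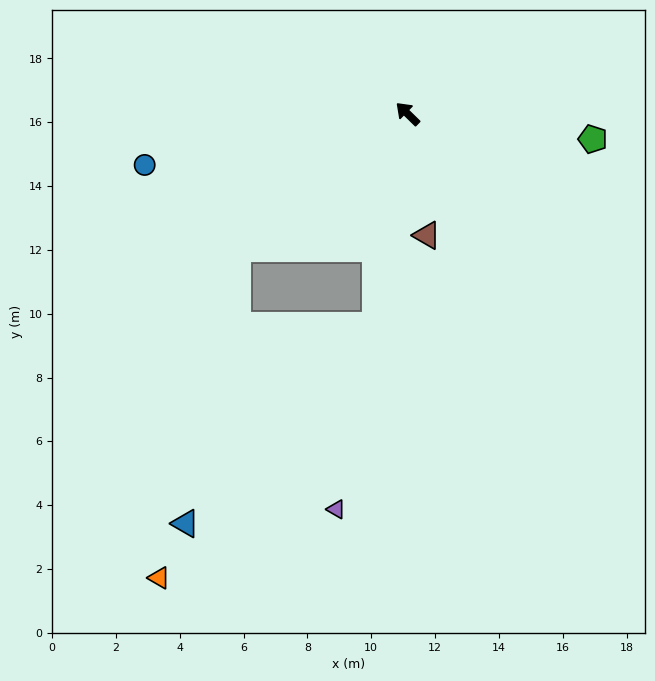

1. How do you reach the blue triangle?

blocked — turn left 126°, forward 6.7 m, then turn right 36°, forward 8.6 m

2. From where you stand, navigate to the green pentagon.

turn right 143°, forward 5.9 m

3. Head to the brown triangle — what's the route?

turn left 143°, forward 3.9 m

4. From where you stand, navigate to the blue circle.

turn left 55°, forward 8.4 m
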